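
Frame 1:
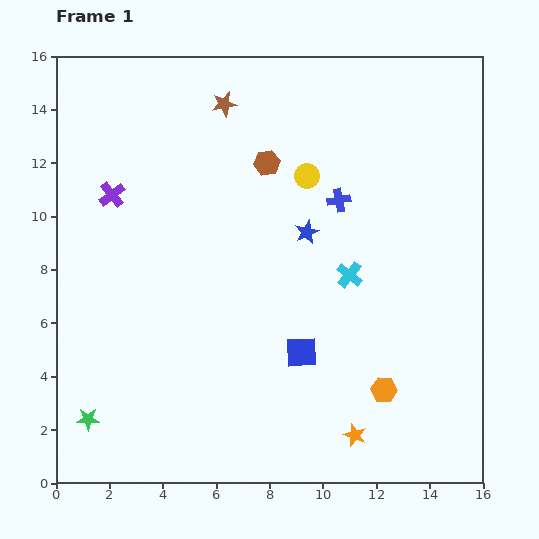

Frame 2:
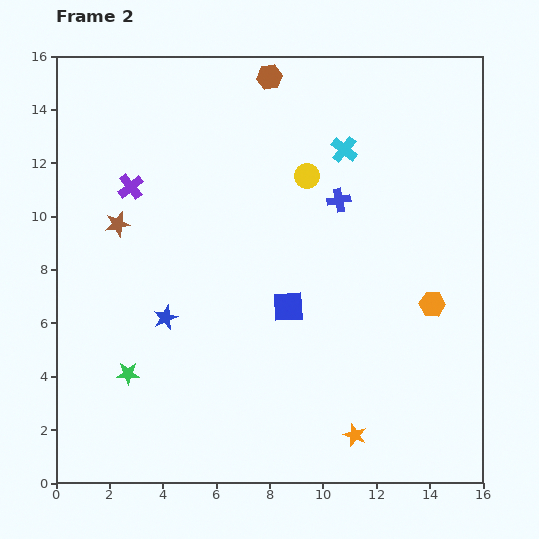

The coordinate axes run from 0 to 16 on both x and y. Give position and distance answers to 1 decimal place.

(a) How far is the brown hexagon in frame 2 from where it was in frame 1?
3.2

The brown hexagon moved from (7.9, 12.0) to (8.0, 15.2), a distance of √(0.1² + 3.2²) ≈ 3.2.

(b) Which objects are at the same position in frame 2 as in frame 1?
the yellow circle, the orange star, the blue cross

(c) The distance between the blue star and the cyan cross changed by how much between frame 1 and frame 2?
+6.9

Distance in frame 1: 2.3. Distance in frame 2: 9.2.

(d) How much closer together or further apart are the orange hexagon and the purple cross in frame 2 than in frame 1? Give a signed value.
-0.4

Distance in frame 1: 12.5. Distance in frame 2: 12.1.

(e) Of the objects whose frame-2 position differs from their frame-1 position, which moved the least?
the purple cross

(moved 0.8)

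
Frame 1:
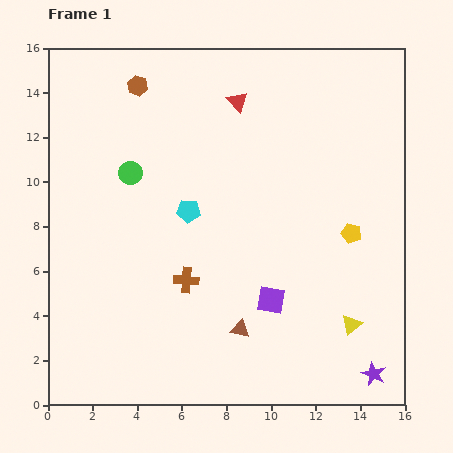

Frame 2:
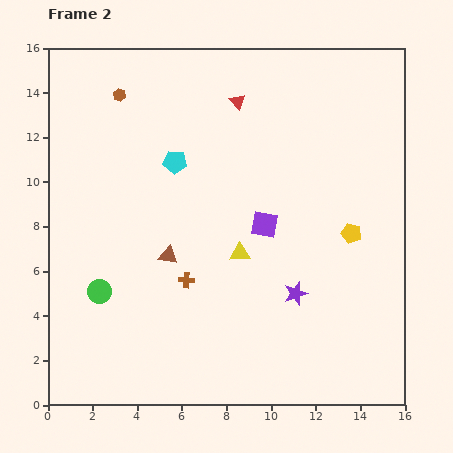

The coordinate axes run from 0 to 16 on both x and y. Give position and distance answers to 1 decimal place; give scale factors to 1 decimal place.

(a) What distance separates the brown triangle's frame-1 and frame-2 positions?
4.6

The brown triangle moved from (8.6, 3.4) to (5.4, 6.7), a distance of √(3.2² + 3.3²) ≈ 4.6.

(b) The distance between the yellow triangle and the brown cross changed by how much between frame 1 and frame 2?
-5.0

Distance in frame 1: 7.7. Distance in frame 2: 2.7.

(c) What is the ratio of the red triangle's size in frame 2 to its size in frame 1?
0.8×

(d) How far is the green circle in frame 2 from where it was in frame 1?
5.5

The green circle moved from (3.7, 10.4) to (2.3, 5.1), a distance of √(1.4² + 5.3²) ≈ 5.5.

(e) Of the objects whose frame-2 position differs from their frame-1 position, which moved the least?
the brown hexagon

(moved 0.9)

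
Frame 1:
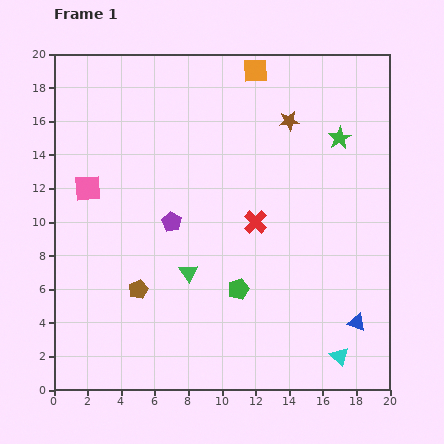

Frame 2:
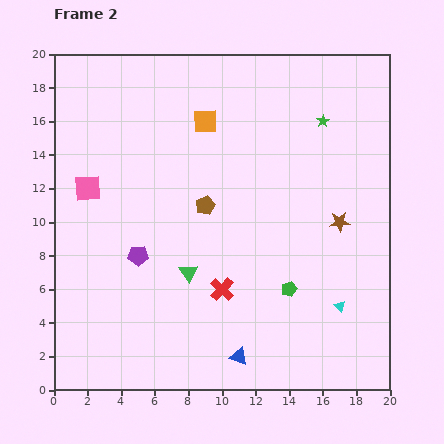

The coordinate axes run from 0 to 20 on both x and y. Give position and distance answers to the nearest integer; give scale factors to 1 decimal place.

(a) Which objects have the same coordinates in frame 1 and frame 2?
the green triangle, the pink square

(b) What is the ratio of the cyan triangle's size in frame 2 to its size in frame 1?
0.6×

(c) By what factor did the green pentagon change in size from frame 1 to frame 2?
0.7×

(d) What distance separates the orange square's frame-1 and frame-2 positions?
4

The orange square moved from (12, 19) to (9, 16), a distance of √(3² + 3²) ≈ 4.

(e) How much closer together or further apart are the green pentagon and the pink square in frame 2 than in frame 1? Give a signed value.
+2

Distance in frame 1: 11. Distance in frame 2: 13.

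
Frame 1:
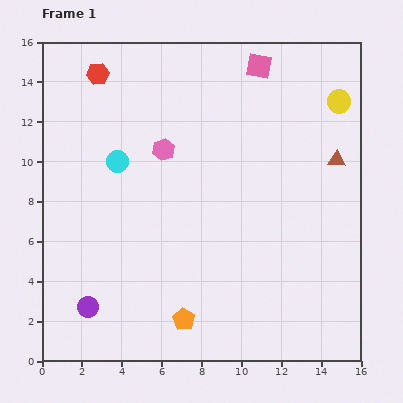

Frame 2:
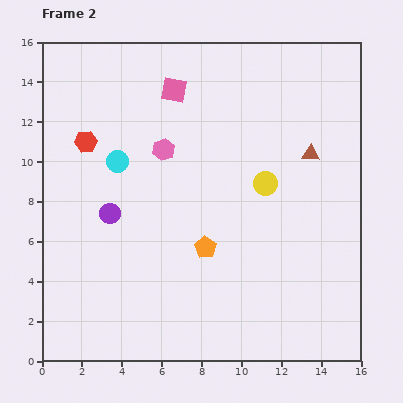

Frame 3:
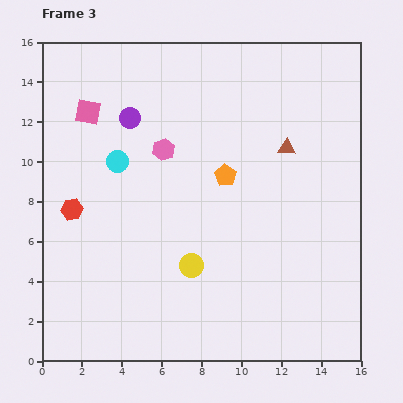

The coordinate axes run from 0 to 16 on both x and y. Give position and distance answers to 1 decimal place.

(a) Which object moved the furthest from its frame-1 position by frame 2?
the yellow circle

(moved 5.5; next 4.8)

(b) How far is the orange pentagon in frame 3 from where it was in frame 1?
7.5

The orange pentagon moved from (7.1, 2.1) to (9.2, 9.3), a distance of √(2.1² + 7.2²) ≈ 7.5.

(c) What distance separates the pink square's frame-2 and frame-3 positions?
4.4

The pink square moved from (6.6, 13.6) to (2.3, 12.5), a distance of √(4.3² + 1.1²) ≈ 4.4.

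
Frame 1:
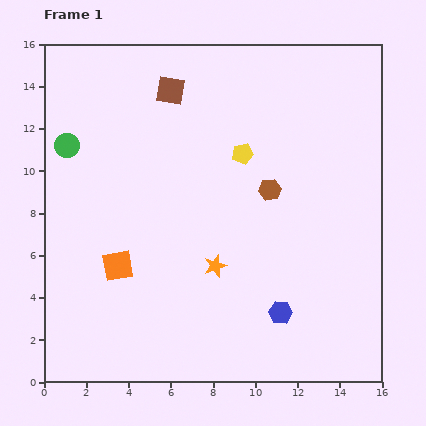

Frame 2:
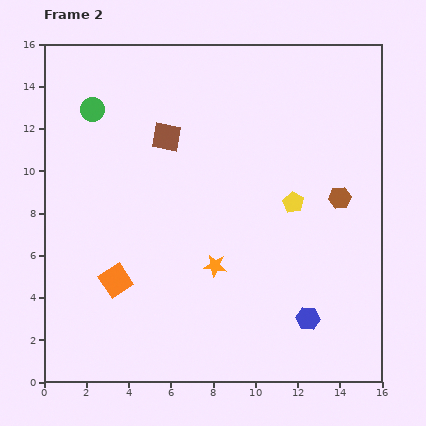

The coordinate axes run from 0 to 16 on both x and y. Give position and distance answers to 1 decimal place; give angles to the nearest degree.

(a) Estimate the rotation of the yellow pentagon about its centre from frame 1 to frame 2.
30° counter-clockwise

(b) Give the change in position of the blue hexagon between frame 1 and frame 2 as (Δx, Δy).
(1.3, -0.3)

The blue hexagon was at (11.2, 3.3) in frame 1 and (12.5, 3.0) in frame 2.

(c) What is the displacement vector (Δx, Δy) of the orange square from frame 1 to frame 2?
(-0.1, -0.7)

The orange square was at (3.5, 5.5) in frame 1 and (3.4, 4.8) in frame 2.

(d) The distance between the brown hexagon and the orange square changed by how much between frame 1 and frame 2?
+3.3

Distance in frame 1: 8.0. Distance in frame 2: 11.3.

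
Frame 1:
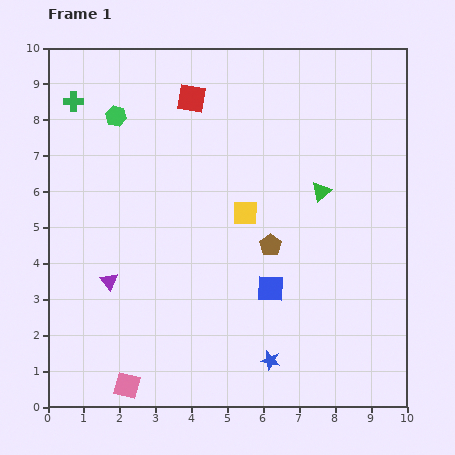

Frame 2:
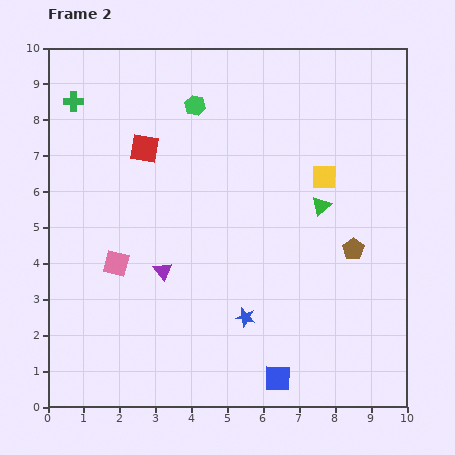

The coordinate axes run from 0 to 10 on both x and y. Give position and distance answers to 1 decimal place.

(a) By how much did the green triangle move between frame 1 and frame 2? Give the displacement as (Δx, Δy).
(0.0, -0.4)

The green triangle was at (7.6, 6.0) in frame 1 and (7.6, 5.6) in frame 2.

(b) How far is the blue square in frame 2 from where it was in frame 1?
2.5

The blue square moved from (6.2, 3.3) to (6.4, 0.8), a distance of √(0.2² + 2.5²) ≈ 2.5.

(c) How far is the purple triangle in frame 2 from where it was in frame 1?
1.5

The purple triangle moved from (1.7, 3.5) to (3.2, 3.8), a distance of √(1.5² + 0.3²) ≈ 1.5.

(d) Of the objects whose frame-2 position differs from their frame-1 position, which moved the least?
the green triangle

(moved 0.4)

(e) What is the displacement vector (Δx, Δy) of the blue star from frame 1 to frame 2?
(-0.7, 1.2)

The blue star was at (6.2, 1.3) in frame 1 and (5.5, 2.5) in frame 2.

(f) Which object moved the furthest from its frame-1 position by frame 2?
the pink square

(moved 3.4; next 2.5)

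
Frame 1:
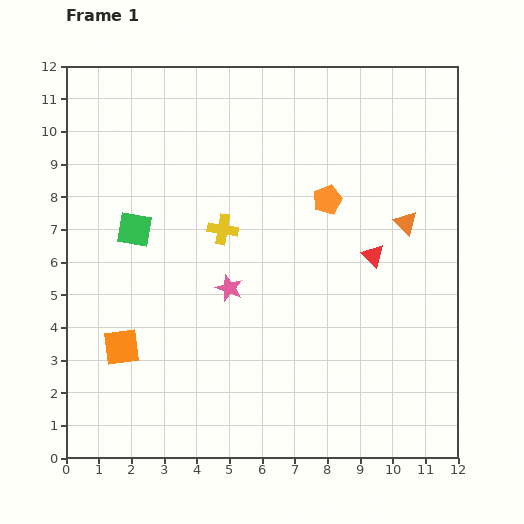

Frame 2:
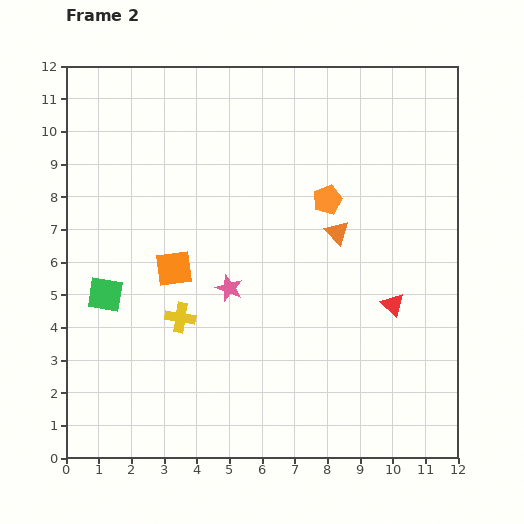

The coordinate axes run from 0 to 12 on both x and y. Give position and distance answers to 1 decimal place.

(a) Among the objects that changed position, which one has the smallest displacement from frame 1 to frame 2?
the red triangle

(moved 1.6)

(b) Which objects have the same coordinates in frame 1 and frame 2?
the orange pentagon, the pink star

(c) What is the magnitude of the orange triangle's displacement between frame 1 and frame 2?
2.1

The orange triangle moved from (10.4, 7.2) to (8.3, 6.9), a distance of √(2.1² + 0.3²) ≈ 2.1.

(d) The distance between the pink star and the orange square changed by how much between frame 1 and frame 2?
-2.0

Distance in frame 1: 3.8. Distance in frame 2: 1.8.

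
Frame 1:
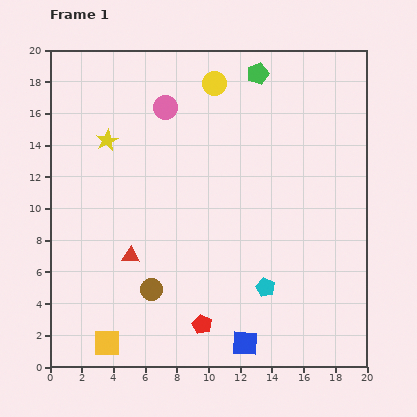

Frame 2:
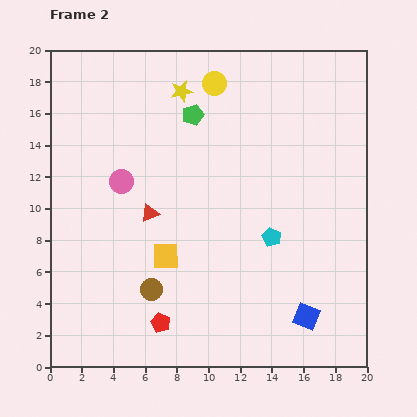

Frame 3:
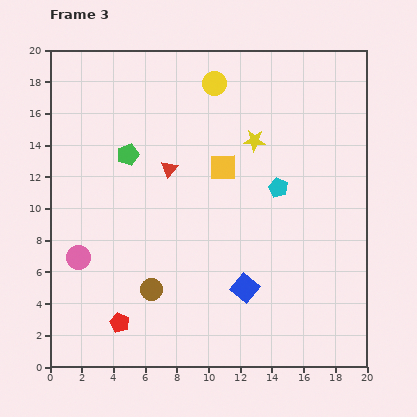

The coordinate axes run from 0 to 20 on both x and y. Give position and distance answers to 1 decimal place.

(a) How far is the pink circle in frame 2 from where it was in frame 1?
5.5

The pink circle moved from (7.3, 16.4) to (4.5, 11.7), a distance of √(2.8² + 4.7²) ≈ 5.5.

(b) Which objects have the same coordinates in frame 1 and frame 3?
the brown circle, the yellow circle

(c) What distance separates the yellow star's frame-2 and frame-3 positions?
5.5

The yellow star moved from (8.3, 17.4) to (12.9, 14.3), a distance of √(4.6² + 3.1²) ≈ 5.5.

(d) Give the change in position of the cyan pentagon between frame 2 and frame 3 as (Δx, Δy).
(0.4, 3.1)

The cyan pentagon was at (14.0, 8.2) in frame 2 and (14.4, 11.3) in frame 3.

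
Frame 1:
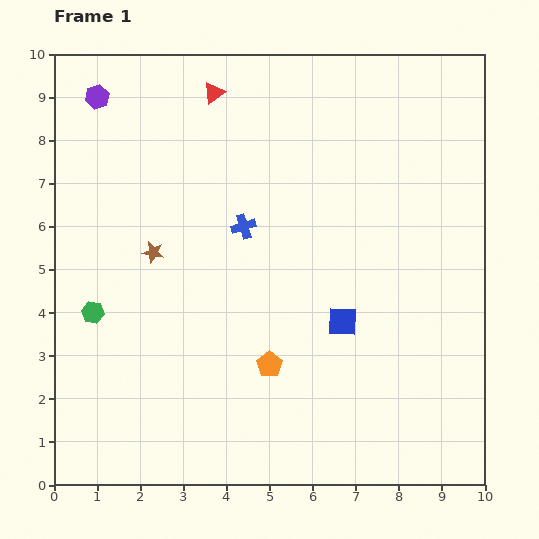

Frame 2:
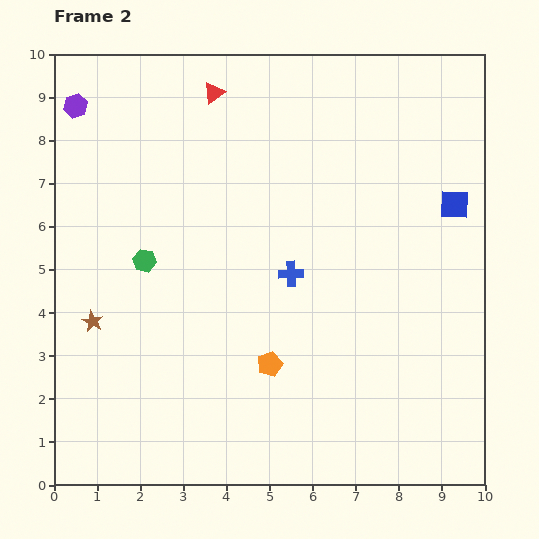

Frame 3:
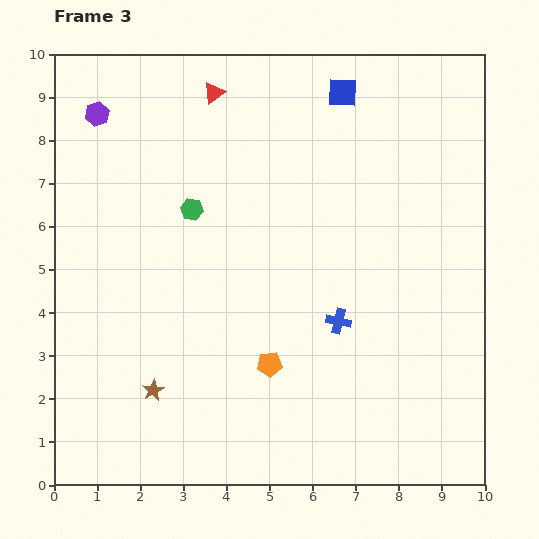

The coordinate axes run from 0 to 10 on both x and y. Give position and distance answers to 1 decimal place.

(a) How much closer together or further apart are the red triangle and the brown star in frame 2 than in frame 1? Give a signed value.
+2.0

Distance in frame 1: 4.0. Distance in frame 2: 6.0.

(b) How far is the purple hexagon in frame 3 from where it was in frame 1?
0.4

The purple hexagon moved from (1.0, 9.0) to (1.0, 8.6), a distance of √(0.0² + 0.4²) ≈ 0.4.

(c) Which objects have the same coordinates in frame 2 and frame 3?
the orange pentagon, the red triangle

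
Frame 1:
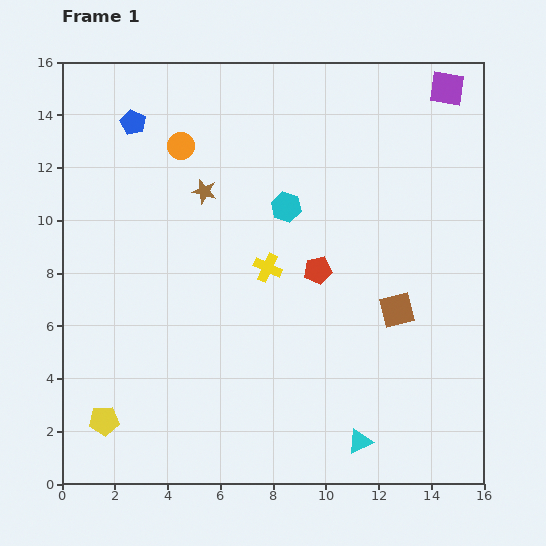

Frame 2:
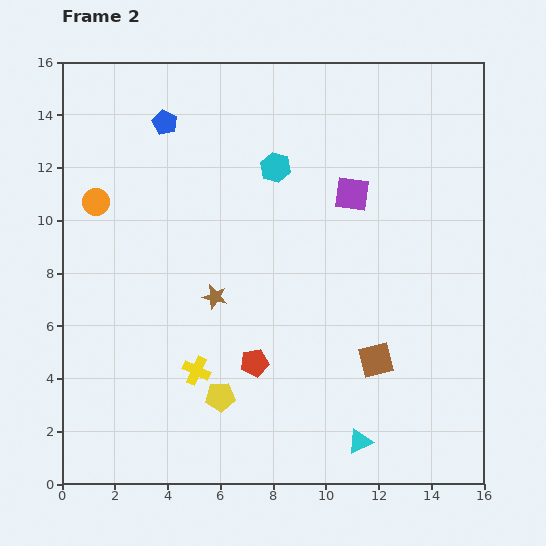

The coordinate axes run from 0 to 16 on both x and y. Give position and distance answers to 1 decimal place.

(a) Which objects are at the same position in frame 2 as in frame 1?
the cyan triangle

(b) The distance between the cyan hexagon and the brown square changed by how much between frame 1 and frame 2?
+2.5

Distance in frame 1: 5.7. Distance in frame 2: 8.2.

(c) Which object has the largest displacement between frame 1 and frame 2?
the purple square

(moved 5.4; next 4.7)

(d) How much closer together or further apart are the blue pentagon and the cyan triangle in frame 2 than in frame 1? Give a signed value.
-0.6

Distance in frame 1: 14.8. Distance in frame 2: 14.2.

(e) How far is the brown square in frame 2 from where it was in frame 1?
2.1

The brown square moved from (12.7, 6.6) to (11.9, 4.7), a distance of √(0.8² + 1.9²) ≈ 2.1.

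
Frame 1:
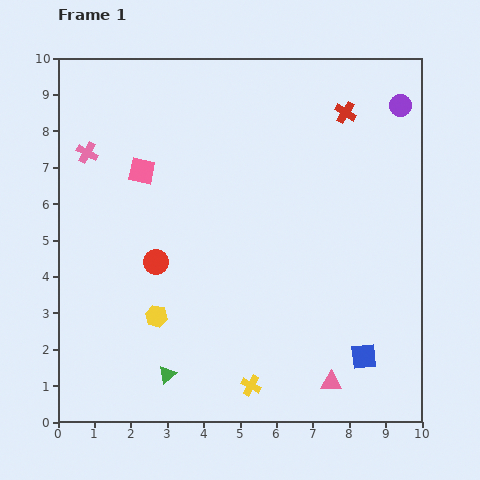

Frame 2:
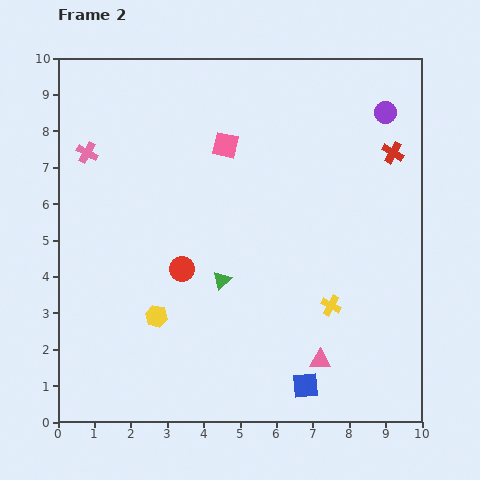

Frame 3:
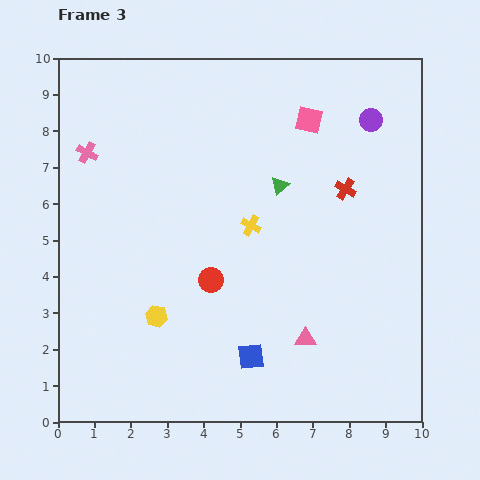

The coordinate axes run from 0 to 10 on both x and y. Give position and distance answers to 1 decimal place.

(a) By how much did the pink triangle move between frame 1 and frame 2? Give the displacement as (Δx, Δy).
(-0.3, 0.6)

The pink triangle was at (7.5, 1.1) in frame 1 and (7.2, 1.7) in frame 2.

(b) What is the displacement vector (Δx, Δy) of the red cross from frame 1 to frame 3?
(0.0, -2.1)

The red cross was at (7.9, 8.5) in frame 1 and (7.9, 6.4) in frame 3.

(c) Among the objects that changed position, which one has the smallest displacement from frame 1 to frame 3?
the purple circle

(moved 0.9)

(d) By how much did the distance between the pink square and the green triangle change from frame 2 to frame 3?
-1.7

Distance in frame 2: 3.7. Distance in frame 3: 2.0.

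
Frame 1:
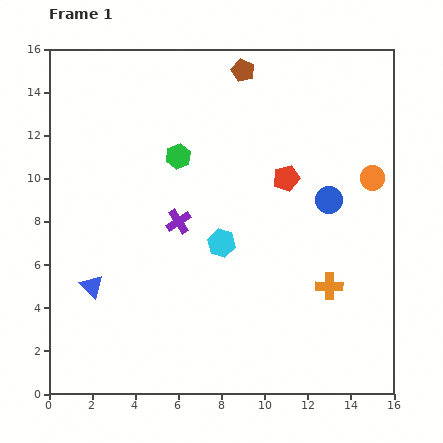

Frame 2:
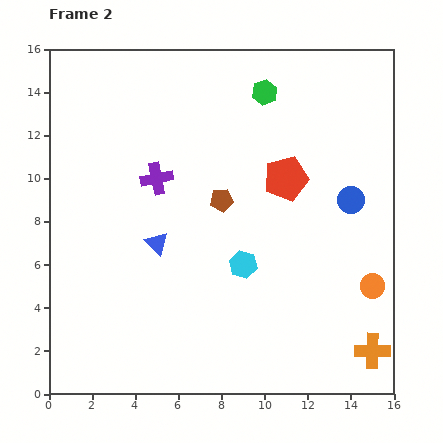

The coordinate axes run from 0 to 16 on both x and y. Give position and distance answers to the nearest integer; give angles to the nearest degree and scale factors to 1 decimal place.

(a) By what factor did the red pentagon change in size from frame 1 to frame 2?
1.7×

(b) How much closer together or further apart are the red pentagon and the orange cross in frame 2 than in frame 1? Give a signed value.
+4

Distance in frame 1: 5. Distance in frame 2: 9.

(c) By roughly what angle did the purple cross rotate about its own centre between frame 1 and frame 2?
21° clockwise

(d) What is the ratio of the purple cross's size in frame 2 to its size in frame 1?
1.3×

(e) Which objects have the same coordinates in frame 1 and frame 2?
the red pentagon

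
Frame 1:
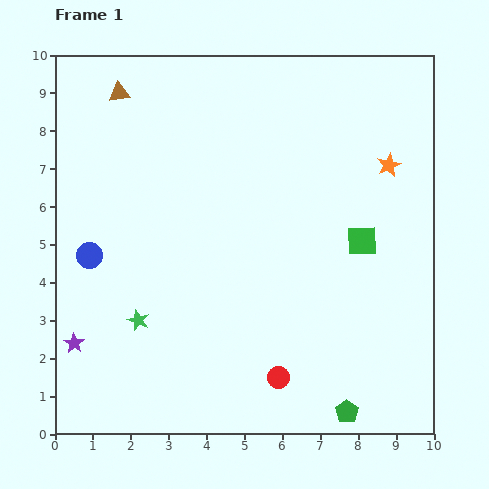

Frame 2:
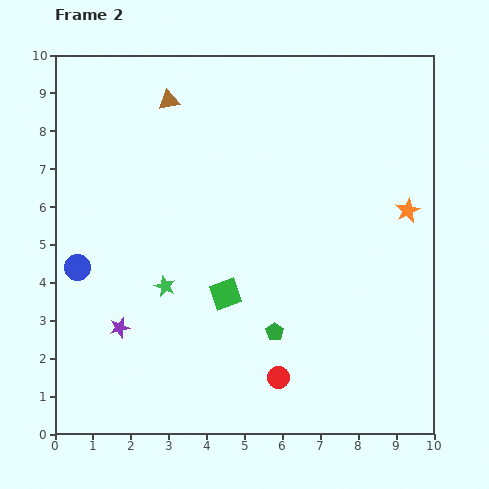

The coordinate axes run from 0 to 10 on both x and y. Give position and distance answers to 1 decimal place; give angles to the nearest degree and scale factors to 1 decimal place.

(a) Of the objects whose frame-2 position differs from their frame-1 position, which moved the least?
the blue circle

(moved 0.4)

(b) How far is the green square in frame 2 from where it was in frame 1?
3.9

The green square moved from (8.1, 5.1) to (4.5, 3.7), a distance of √(3.6² + 1.4²) ≈ 3.9.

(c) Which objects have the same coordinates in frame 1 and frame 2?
the red circle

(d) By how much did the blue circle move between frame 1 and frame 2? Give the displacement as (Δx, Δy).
(-0.3, -0.3)

The blue circle was at (0.9, 4.7) in frame 1 and (0.6, 4.4) in frame 2.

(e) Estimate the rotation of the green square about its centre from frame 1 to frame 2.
18° counter-clockwise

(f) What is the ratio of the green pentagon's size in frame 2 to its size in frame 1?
0.8×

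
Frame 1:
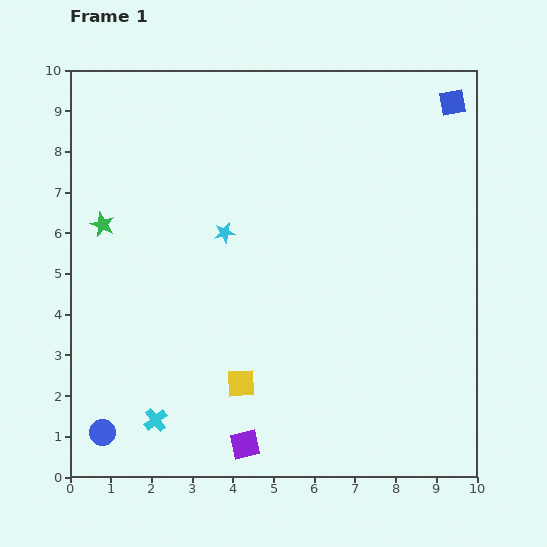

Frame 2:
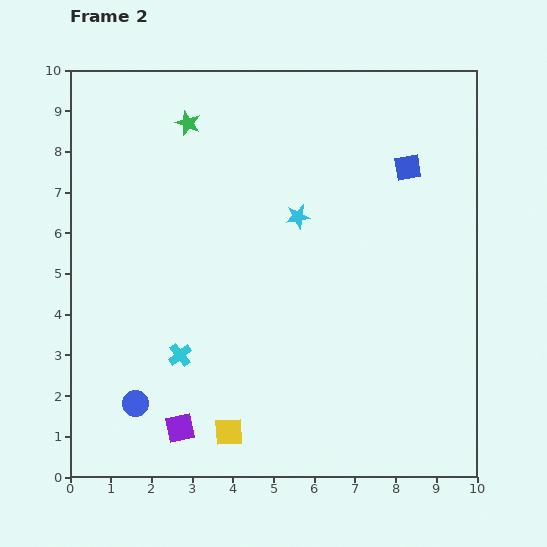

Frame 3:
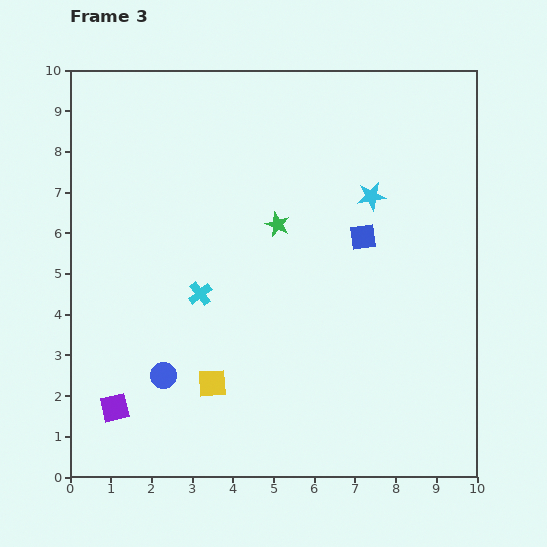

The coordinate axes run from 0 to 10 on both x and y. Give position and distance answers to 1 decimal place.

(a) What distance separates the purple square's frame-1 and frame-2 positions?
1.6

The purple square moved from (4.3, 0.8) to (2.7, 1.2), a distance of √(1.6² + 0.4²) ≈ 1.6.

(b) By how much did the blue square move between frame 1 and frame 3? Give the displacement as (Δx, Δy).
(-2.2, -3.3)

The blue square was at (9.4, 9.2) in frame 1 and (7.2, 5.9) in frame 3.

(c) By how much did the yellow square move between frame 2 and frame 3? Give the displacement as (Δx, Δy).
(-0.4, 1.2)

The yellow square was at (3.9, 1.1) in frame 2 and (3.5, 2.3) in frame 3.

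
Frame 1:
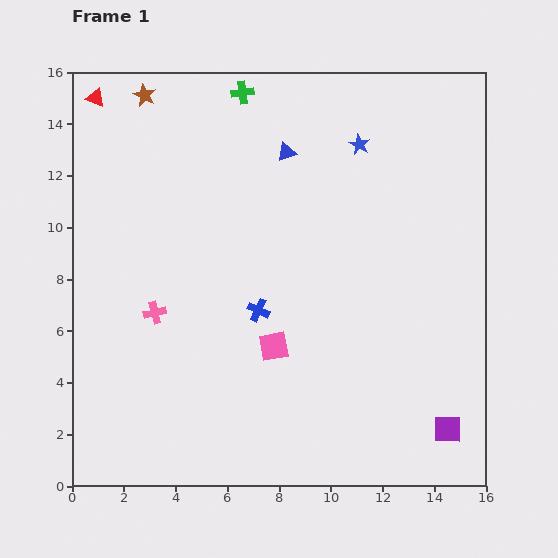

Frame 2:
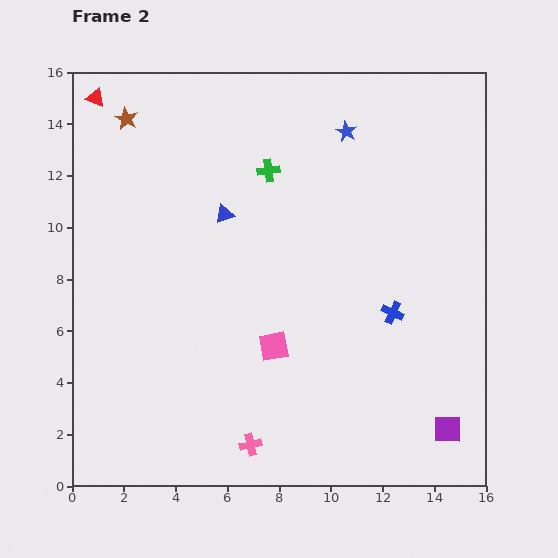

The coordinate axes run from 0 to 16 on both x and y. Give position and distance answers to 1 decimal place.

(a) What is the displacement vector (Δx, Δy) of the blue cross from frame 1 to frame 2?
(5.2, -0.1)

The blue cross was at (7.2, 6.8) in frame 1 and (12.4, 6.7) in frame 2.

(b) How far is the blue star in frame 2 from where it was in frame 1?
0.7

The blue star moved from (11.1, 13.2) to (10.6, 13.7), a distance of √(0.5² + 0.5²) ≈ 0.7.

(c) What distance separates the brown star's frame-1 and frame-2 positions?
1.1

The brown star moved from (2.8, 15.1) to (2.1, 14.2), a distance of √(0.7² + 0.9²) ≈ 1.1.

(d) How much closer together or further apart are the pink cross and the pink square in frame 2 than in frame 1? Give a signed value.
-0.9

Distance in frame 1: 4.8. Distance in frame 2: 3.9.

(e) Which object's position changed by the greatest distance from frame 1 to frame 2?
the pink cross

(moved 6.3; next 5.2)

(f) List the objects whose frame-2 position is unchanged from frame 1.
the pink square, the red triangle, the purple square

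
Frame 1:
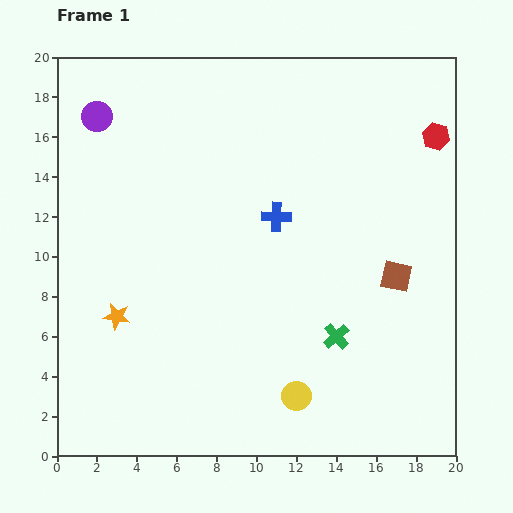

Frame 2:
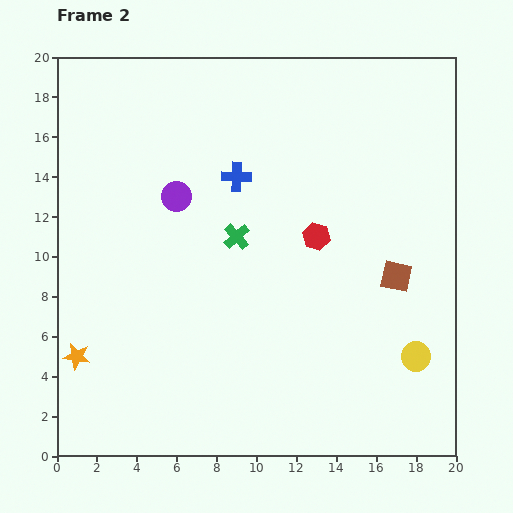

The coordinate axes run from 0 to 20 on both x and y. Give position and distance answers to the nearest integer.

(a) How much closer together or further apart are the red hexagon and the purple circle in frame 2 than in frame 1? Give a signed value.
-10

Distance in frame 1: 17. Distance in frame 2: 7.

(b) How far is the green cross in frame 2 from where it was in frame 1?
7

The green cross moved from (14, 6) to (9, 11), a distance of √(5² + 5²) ≈ 7.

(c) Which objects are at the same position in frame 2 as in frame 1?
the brown square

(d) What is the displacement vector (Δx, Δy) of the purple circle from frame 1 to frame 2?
(4, -4)

The purple circle was at (2, 17) in frame 1 and (6, 13) in frame 2.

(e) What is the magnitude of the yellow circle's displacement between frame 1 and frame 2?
6

The yellow circle moved from (12, 3) to (18, 5), a distance of √(6² + 2²) ≈ 6.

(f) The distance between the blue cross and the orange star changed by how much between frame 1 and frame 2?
+3

Distance in frame 1: 9. Distance in frame 2: 12.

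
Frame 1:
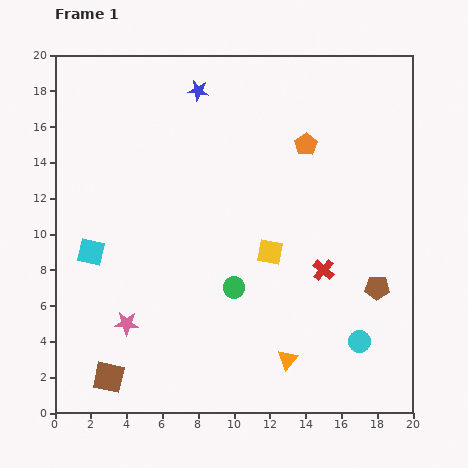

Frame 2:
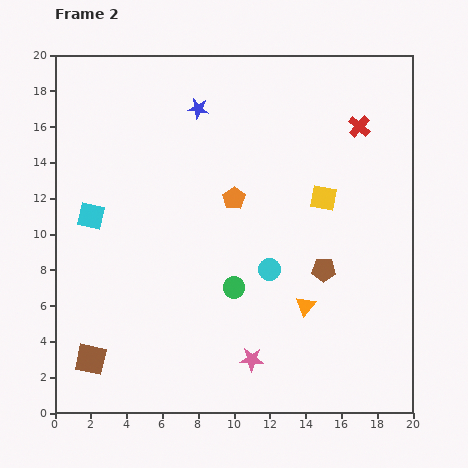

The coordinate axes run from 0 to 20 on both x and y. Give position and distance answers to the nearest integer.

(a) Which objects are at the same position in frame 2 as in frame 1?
the green circle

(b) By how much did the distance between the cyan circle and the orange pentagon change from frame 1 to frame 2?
-7

Distance in frame 1: 11. Distance in frame 2: 4.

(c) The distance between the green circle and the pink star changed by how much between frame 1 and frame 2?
-2

Distance in frame 1: 6. Distance in frame 2: 4.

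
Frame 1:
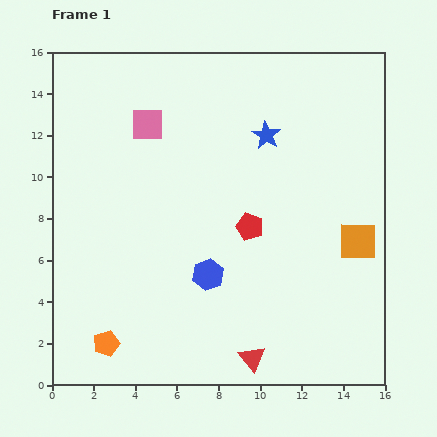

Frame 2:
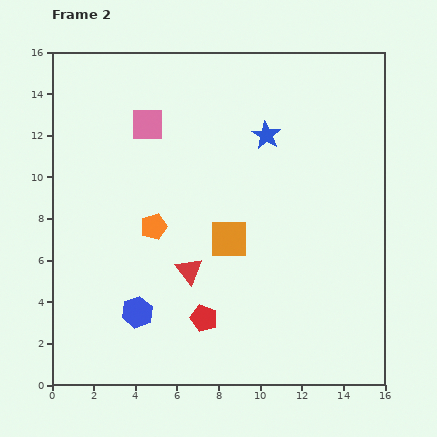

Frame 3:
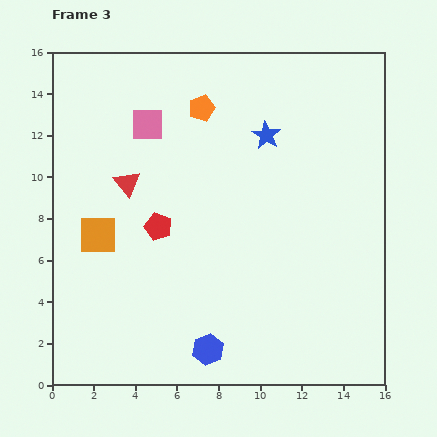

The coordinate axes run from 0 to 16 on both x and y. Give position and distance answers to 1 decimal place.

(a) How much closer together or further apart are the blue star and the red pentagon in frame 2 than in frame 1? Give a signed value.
+4.8

Distance in frame 1: 4.5. Distance in frame 2: 9.3.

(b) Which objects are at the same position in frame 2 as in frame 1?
the blue star, the pink square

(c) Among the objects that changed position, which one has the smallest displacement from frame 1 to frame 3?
the blue hexagon

(moved 3.6)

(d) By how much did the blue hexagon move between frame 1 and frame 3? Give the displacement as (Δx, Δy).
(0.0, -3.6)

The blue hexagon was at (7.5, 5.3) in frame 1 and (7.5, 1.7) in frame 3.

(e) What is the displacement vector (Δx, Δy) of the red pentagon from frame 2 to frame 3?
(-2.2, 4.4)

The red pentagon was at (7.3, 3.2) in frame 2 and (5.1, 7.6) in frame 3.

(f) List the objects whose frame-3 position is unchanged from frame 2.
the blue star, the pink square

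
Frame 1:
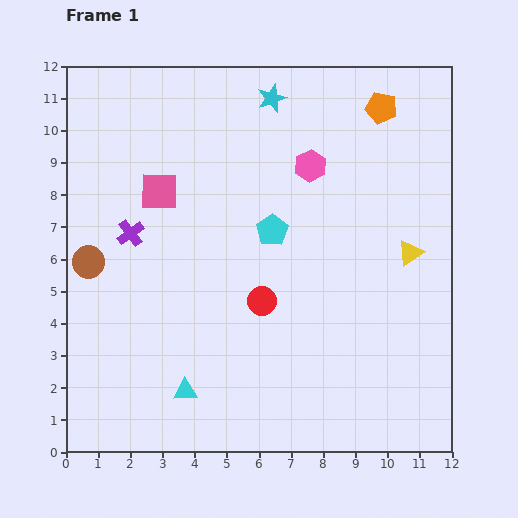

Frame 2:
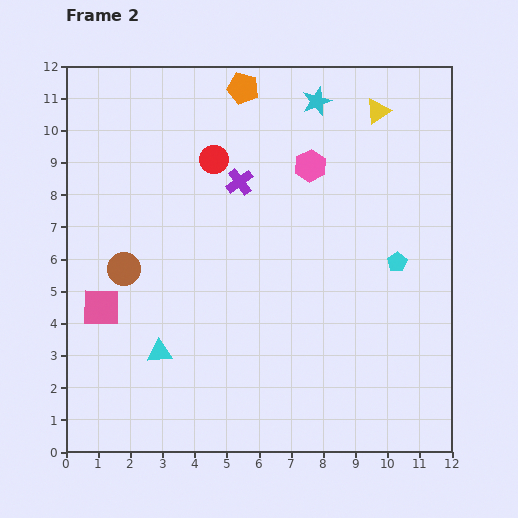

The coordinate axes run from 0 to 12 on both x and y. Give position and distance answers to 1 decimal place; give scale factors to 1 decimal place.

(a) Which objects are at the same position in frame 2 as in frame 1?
the pink hexagon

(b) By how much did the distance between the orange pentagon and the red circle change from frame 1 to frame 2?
-4.6

Distance in frame 1: 7.0. Distance in frame 2: 2.4.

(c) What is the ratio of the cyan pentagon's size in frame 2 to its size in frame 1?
0.6×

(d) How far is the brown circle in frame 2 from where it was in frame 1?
1.1

The brown circle moved from (0.7, 5.9) to (1.8, 5.7), a distance of √(1.1² + 0.2²) ≈ 1.1.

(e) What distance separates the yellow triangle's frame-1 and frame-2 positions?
4.5

The yellow triangle moved from (10.7, 6.2) to (9.7, 10.6), a distance of √(1.0² + 4.4²) ≈ 4.5.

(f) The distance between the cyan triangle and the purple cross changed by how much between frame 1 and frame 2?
+0.7

Distance in frame 1: 5.2. Distance in frame 2: 5.9.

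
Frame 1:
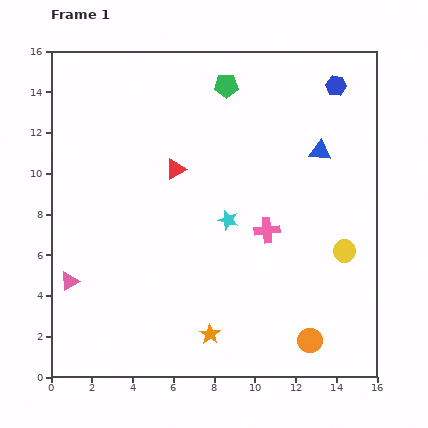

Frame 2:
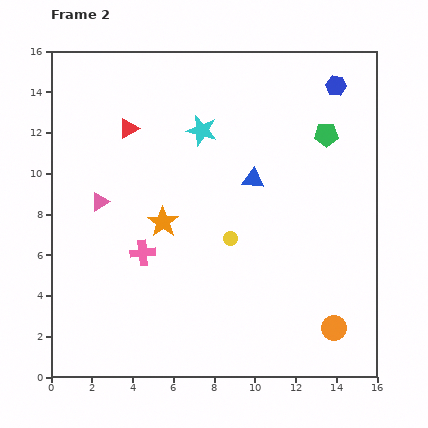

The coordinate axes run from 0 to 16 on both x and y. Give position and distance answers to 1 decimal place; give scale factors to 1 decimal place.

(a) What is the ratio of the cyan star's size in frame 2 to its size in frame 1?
1.5×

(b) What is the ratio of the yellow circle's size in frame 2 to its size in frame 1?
0.6×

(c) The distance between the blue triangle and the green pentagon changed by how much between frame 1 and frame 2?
-1.4

Distance in frame 1: 5.6. Distance in frame 2: 4.2.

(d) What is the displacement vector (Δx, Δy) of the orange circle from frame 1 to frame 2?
(1.2, 0.6)

The orange circle was at (12.7, 1.8) in frame 1 and (13.9, 2.4) in frame 2.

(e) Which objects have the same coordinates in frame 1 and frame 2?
the blue hexagon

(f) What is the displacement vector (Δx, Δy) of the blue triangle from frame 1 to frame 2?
(-3.3, -1.4)

The blue triangle was at (13.2, 11.1) in frame 1 and (9.9, 9.7) in frame 2.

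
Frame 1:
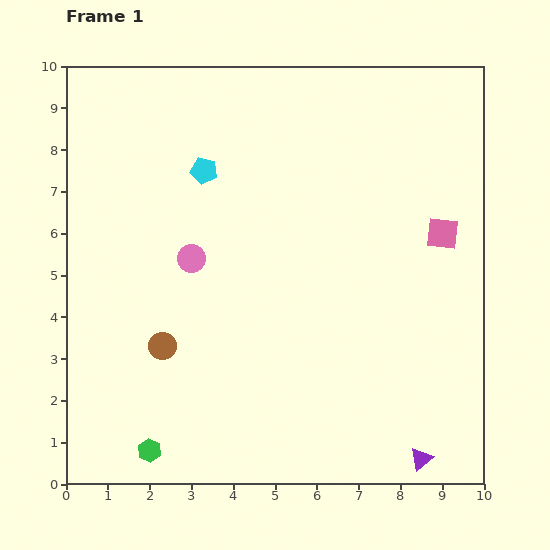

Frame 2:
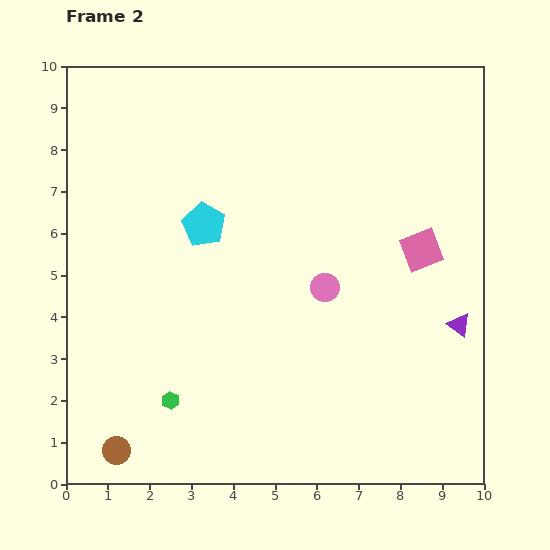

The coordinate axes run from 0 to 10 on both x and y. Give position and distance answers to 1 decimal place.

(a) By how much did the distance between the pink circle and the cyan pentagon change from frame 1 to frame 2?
+1.2

Distance in frame 1: 2.1. Distance in frame 2: 3.3.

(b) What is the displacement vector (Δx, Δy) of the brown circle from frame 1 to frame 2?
(-1.1, -2.5)

The brown circle was at (2.3, 3.3) in frame 1 and (1.2, 0.8) in frame 2.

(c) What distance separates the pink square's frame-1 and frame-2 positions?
0.6

The pink square moved from (9.0, 6.0) to (8.5, 5.6), a distance of √(0.5² + 0.4²) ≈ 0.6.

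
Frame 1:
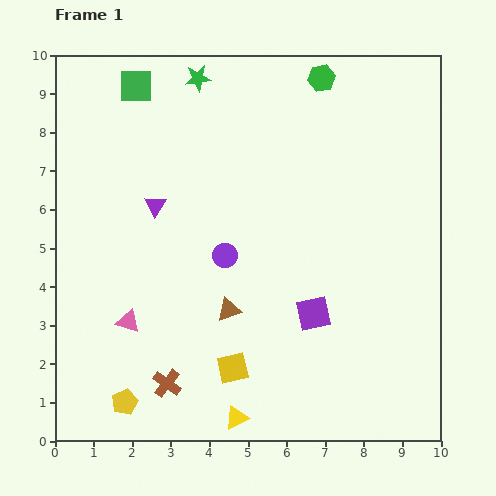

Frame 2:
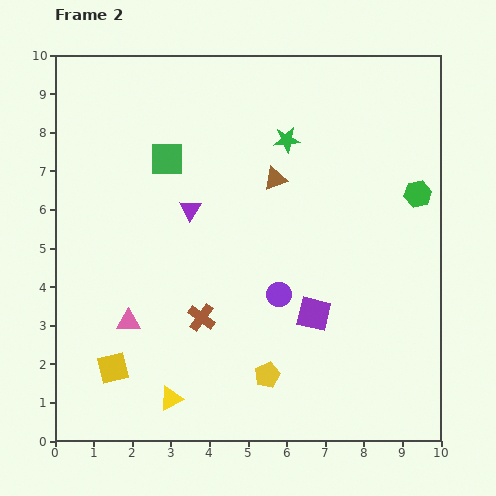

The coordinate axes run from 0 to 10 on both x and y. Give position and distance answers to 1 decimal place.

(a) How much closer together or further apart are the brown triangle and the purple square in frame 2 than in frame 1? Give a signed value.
+1.4

Distance in frame 1: 2.2. Distance in frame 2: 3.6.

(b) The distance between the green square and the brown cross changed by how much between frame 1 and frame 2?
-3.5

Distance in frame 1: 7.7. Distance in frame 2: 4.2.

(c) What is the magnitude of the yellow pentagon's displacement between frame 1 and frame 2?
3.8

The yellow pentagon moved from (1.8, 1.0) to (5.5, 1.7), a distance of √(3.7² + 0.7²) ≈ 3.8.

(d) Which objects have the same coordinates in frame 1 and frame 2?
the purple square, the pink triangle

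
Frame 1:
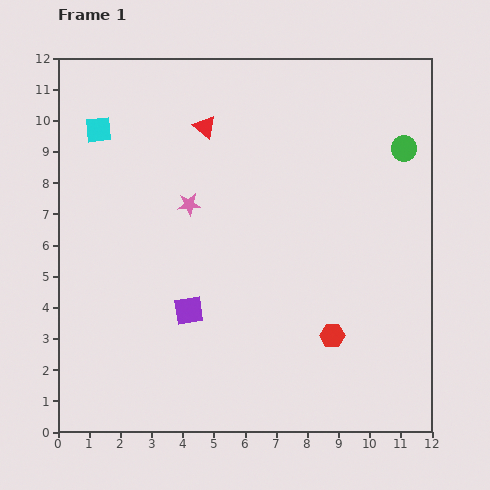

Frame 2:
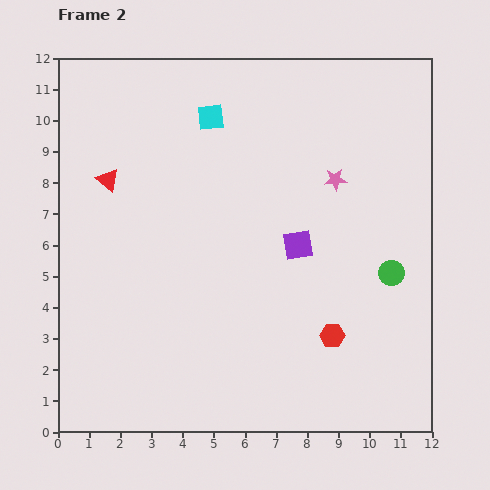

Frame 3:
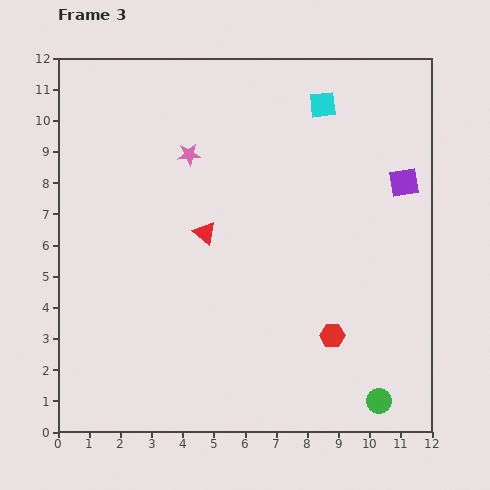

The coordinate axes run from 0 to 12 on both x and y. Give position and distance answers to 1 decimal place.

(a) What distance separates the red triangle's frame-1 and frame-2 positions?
3.5

The red triangle moved from (4.7, 9.8) to (1.6, 8.1), a distance of √(3.1² + 1.7²) ≈ 3.5.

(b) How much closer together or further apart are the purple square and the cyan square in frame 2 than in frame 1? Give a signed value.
-1.5

Distance in frame 1: 6.5. Distance in frame 2: 5.0.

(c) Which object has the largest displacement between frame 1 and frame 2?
the pink star

(moved 4.8; next 4.1)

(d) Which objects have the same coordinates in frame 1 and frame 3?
the red hexagon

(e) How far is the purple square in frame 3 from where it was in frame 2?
3.9

The purple square moved from (7.7, 6.0) to (11.1, 8.0), a distance of √(3.4² + 2.0²) ≈ 3.9.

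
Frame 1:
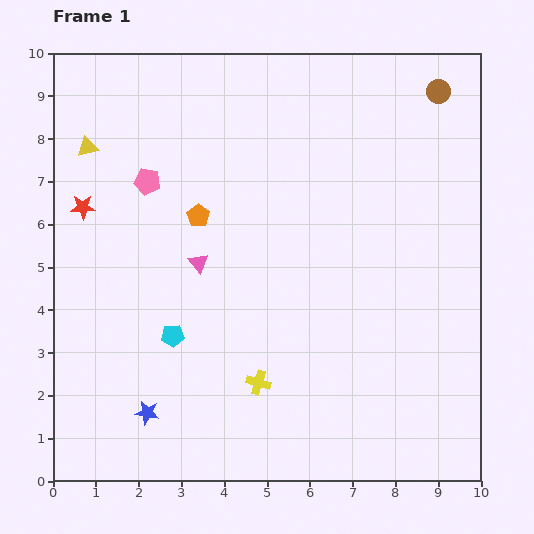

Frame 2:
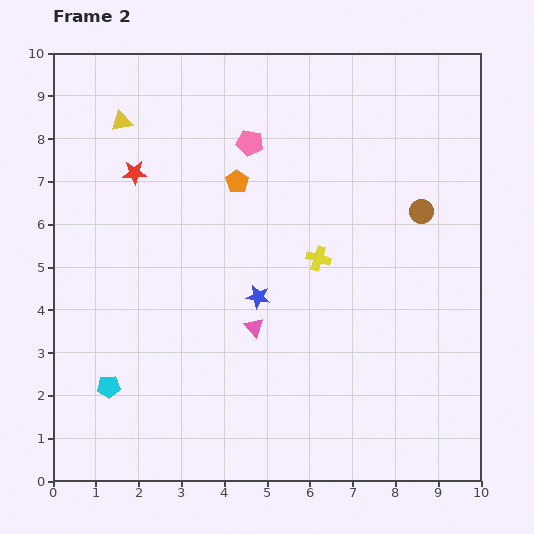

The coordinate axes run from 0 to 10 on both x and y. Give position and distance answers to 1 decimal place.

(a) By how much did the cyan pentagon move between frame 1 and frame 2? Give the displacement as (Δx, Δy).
(-1.5, -1.2)

The cyan pentagon was at (2.8, 3.4) in frame 1 and (1.3, 2.2) in frame 2.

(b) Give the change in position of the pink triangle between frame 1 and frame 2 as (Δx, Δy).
(1.3, -1.5)

The pink triangle was at (3.4, 5.1) in frame 1 and (4.7, 3.6) in frame 2.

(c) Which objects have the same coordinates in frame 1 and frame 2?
none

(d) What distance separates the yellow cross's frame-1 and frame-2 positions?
3.2

The yellow cross moved from (4.8, 2.3) to (6.2, 5.2), a distance of √(1.4² + 2.9²) ≈ 3.2.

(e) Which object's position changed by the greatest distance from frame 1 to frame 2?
the blue star

(moved 3.7; next 3.2)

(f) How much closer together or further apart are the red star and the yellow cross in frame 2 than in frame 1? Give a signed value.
-1.1

Distance in frame 1: 5.8. Distance in frame 2: 4.7.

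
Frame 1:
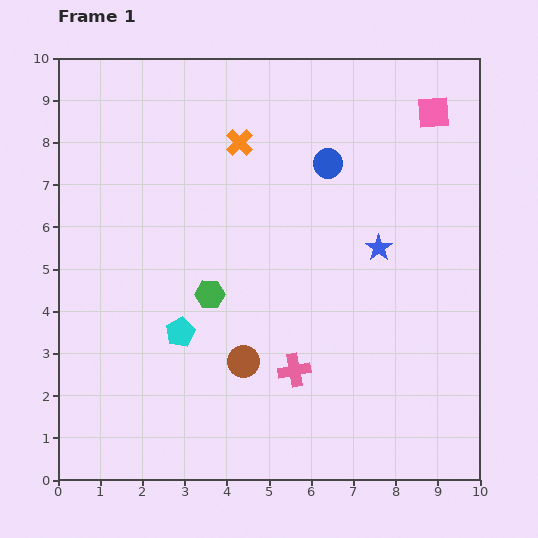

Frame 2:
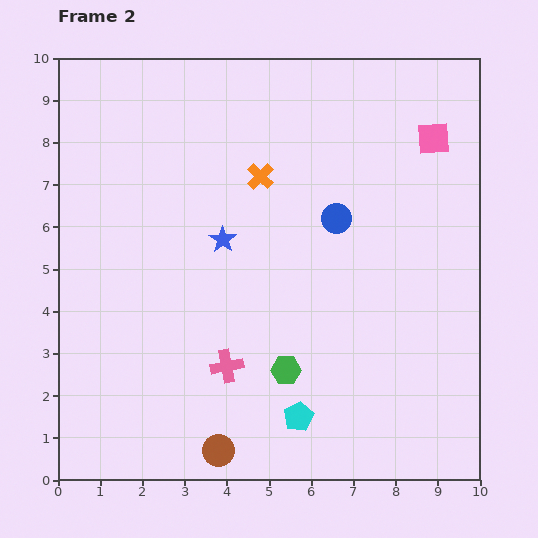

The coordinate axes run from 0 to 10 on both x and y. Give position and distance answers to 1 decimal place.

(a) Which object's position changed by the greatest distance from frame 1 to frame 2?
the blue star

(moved 3.7; next 3.4)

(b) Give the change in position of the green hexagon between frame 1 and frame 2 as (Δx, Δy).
(1.8, -1.8)

The green hexagon was at (3.6, 4.4) in frame 1 and (5.4, 2.6) in frame 2.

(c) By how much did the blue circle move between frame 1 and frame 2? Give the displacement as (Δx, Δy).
(0.2, -1.3)

The blue circle was at (6.4, 7.5) in frame 1 and (6.6, 6.2) in frame 2.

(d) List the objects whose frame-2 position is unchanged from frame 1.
none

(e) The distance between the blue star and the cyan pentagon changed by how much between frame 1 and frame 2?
-0.5

Distance in frame 1: 5.1. Distance in frame 2: 4.6.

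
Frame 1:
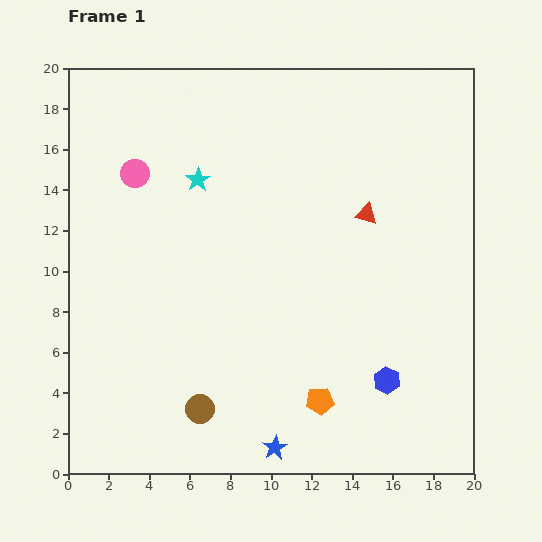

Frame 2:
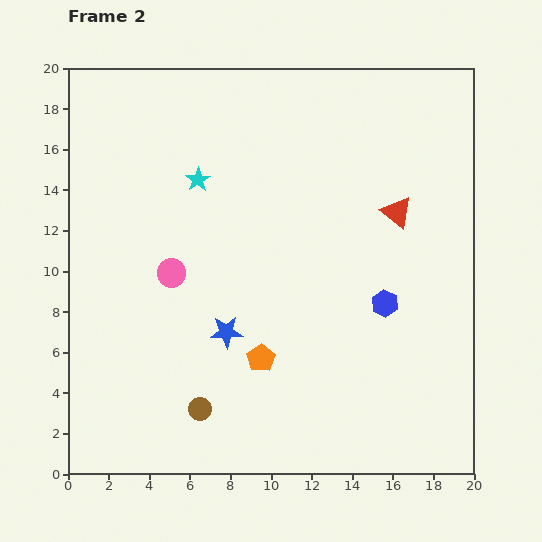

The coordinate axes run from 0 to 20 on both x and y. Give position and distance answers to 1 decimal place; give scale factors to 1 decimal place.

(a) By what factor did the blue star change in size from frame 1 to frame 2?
1.3×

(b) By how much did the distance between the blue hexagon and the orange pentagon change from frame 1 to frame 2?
+3.3

Distance in frame 1: 3.4. Distance in frame 2: 6.7.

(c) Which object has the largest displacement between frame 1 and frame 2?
the blue star

(moved 6.2; next 5.2)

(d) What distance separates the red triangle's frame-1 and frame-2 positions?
1.5

The red triangle moved from (14.7, 12.8) to (16.2, 12.9), a distance of √(1.5² + 0.1²) ≈ 1.5.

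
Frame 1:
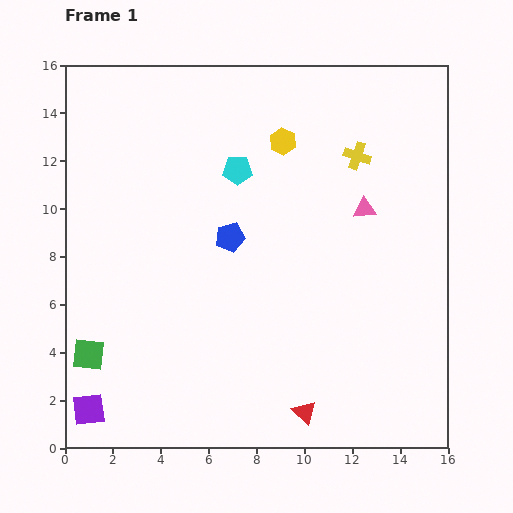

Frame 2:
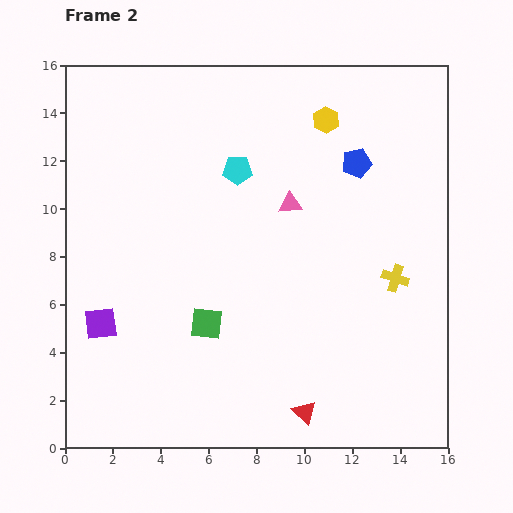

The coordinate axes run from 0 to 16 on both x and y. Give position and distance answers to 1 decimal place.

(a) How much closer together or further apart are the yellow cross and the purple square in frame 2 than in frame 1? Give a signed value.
-3.0

Distance in frame 1: 15.4. Distance in frame 2: 12.4.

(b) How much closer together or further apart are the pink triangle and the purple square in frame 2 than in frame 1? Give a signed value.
-4.9

Distance in frame 1: 14.2. Distance in frame 2: 9.3.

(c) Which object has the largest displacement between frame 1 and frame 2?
the blue pentagon

(moved 6.1; next 5.3)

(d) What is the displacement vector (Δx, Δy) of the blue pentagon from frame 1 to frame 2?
(5.3, 3.1)

The blue pentagon was at (6.9, 8.8) in frame 1 and (12.2, 11.9) in frame 2.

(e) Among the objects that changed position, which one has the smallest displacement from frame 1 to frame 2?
the yellow hexagon

(moved 2.0)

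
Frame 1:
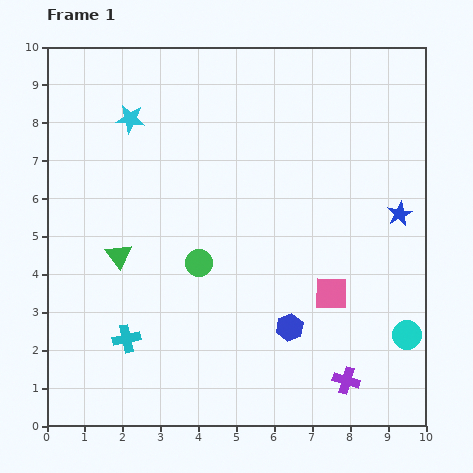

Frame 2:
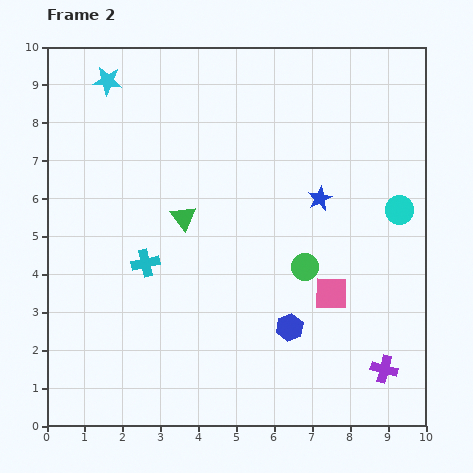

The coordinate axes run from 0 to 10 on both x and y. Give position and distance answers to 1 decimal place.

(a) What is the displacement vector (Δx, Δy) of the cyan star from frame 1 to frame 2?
(-0.6, 1.0)

The cyan star was at (2.2, 8.1) in frame 1 and (1.6, 9.1) in frame 2.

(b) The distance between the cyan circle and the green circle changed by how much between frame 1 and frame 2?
-2.9

Distance in frame 1: 5.8. Distance in frame 2: 2.9.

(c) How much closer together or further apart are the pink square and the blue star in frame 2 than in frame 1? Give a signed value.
-0.3

Distance in frame 1: 2.8. Distance in frame 2: 2.5.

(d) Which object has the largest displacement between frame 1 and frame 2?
the cyan circle

(moved 3.3; next 2.8)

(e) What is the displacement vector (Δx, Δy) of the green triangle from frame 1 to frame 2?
(1.7, 1.0)

The green triangle was at (1.9, 4.5) in frame 1 and (3.6, 5.5) in frame 2.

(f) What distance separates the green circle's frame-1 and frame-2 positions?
2.8

The green circle moved from (4.0, 4.3) to (6.8, 4.2), a distance of √(2.8² + 0.1²) ≈ 2.8.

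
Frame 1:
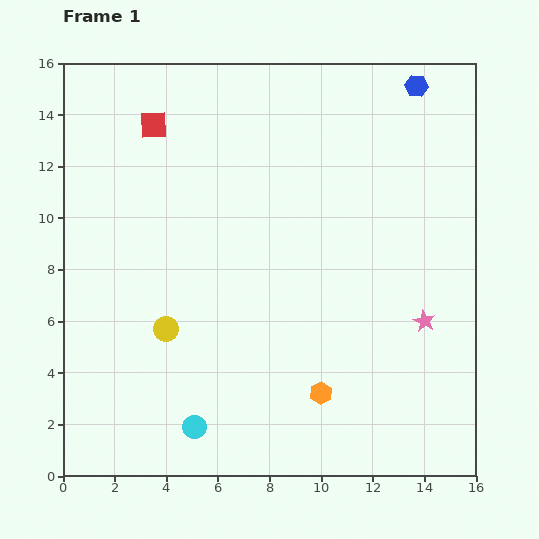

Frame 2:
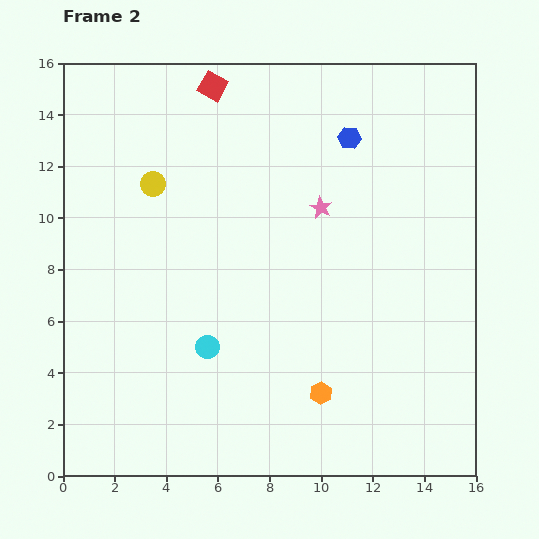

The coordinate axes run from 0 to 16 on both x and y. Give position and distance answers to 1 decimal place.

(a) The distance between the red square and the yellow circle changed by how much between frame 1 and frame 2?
-3.5

Distance in frame 1: 7.9. Distance in frame 2: 4.4.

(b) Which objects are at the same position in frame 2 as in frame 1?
the orange hexagon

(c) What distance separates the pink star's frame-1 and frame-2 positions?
5.9

The pink star moved from (14.0, 6.0) to (10.0, 10.4), a distance of √(4.0² + 4.4²) ≈ 5.9.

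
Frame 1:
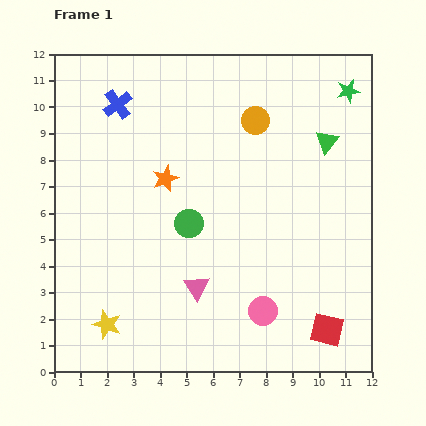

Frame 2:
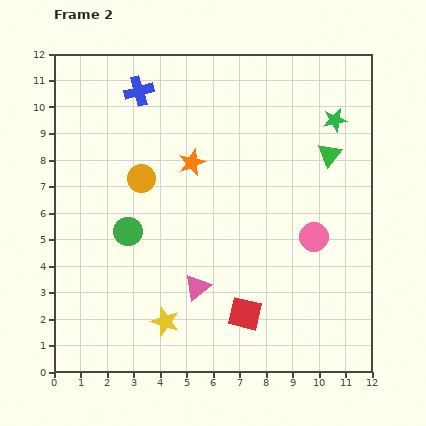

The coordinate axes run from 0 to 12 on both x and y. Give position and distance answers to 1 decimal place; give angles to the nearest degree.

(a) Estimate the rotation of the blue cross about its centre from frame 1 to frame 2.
20° clockwise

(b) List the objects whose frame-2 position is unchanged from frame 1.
the pink triangle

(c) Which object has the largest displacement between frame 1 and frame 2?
the orange circle

(moved 4.8; next 3.4)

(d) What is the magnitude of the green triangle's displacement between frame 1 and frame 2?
0.5

The green triangle moved from (10.3, 8.7) to (10.4, 8.2), a distance of √(0.1² + 0.5²) ≈ 0.5.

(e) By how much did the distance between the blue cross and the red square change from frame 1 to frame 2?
-2.3

Distance in frame 1: 11.6. Distance in frame 2: 9.3.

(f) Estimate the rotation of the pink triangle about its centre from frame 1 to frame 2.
23° clockwise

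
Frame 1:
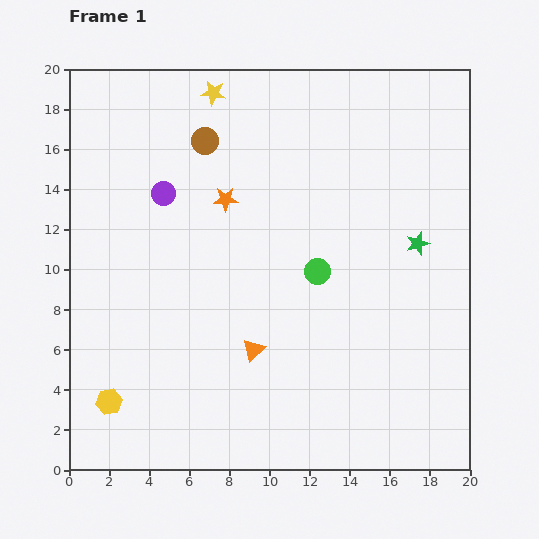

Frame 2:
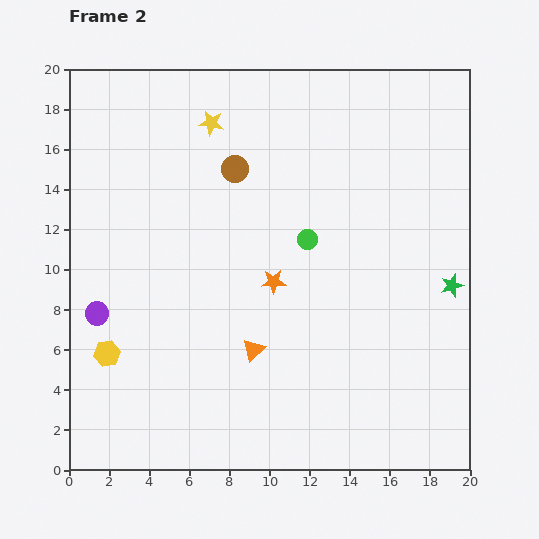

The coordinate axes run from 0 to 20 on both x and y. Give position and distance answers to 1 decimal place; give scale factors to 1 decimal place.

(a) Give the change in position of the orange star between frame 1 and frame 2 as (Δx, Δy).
(2.4, -4.1)

The orange star was at (7.8, 13.5) in frame 1 and (10.2, 9.4) in frame 2.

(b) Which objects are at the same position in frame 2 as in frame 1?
the orange triangle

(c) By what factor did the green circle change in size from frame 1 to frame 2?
0.8×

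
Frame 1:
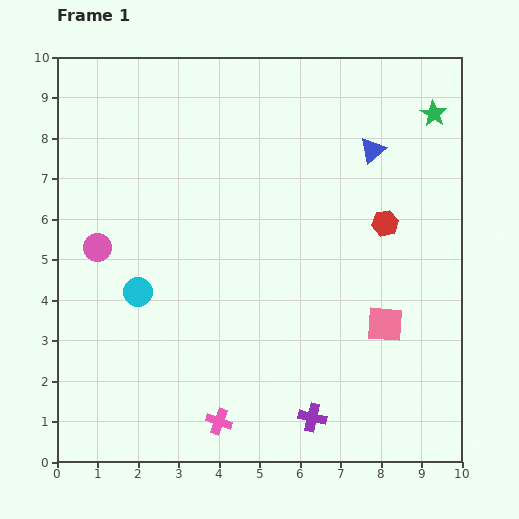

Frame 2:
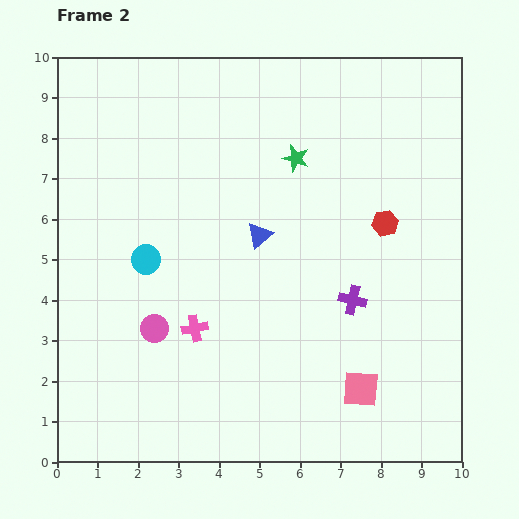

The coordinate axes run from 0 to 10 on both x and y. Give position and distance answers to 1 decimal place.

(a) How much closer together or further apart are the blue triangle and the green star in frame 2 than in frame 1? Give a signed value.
+0.4

Distance in frame 1: 1.7. Distance in frame 2: 2.1.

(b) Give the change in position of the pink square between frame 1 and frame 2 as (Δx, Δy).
(-0.6, -1.6)

The pink square was at (8.1, 3.4) in frame 1 and (7.5, 1.8) in frame 2.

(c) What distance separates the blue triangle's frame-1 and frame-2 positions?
3.5

The blue triangle moved from (7.8, 7.7) to (5.0, 5.6), a distance of √(2.8² + 2.1²) ≈ 3.5.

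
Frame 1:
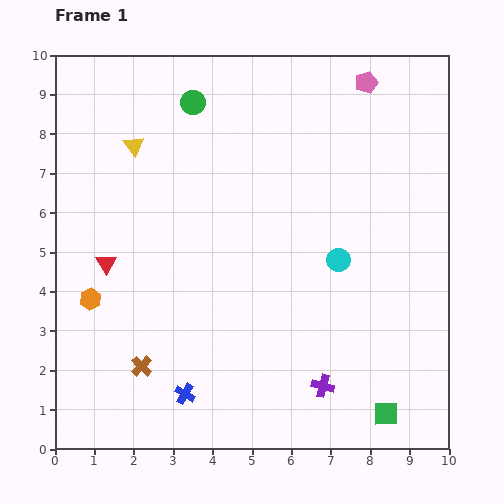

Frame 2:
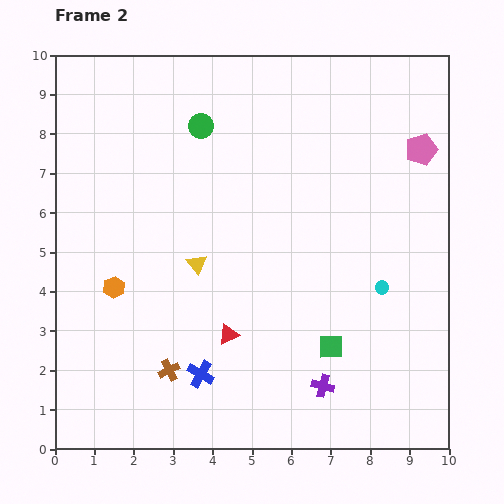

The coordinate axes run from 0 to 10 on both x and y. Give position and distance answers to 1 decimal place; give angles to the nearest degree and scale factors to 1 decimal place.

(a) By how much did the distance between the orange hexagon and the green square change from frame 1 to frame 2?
-2.3

Distance in frame 1: 8.0. Distance in frame 2: 5.7.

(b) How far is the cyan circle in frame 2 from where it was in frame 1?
1.3

The cyan circle moved from (7.2, 4.8) to (8.3, 4.1), a distance of √(1.1² + 0.7²) ≈ 1.3.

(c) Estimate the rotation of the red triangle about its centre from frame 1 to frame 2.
36° clockwise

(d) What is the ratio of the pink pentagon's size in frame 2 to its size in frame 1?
1.4×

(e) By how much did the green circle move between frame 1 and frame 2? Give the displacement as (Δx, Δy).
(0.2, -0.6)

The green circle was at (3.5, 8.8) in frame 1 and (3.7, 8.2) in frame 2.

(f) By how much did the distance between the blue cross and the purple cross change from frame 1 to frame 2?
-0.4

Distance in frame 1: 3.5. Distance in frame 2: 3.1.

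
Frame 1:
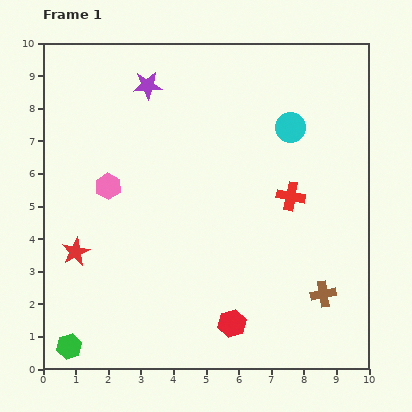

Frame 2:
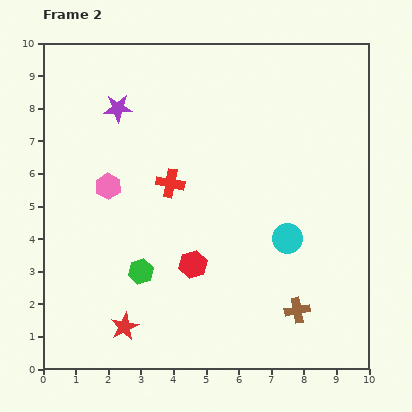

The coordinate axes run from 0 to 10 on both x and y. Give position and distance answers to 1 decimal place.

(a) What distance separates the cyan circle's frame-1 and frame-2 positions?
3.4

The cyan circle moved from (7.6, 7.4) to (7.5, 4.0), a distance of √(0.1² + 3.4²) ≈ 3.4.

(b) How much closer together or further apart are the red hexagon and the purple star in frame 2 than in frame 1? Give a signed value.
-2.4

Distance in frame 1: 7.7. Distance in frame 2: 5.3.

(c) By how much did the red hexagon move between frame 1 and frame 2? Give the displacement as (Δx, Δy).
(-1.2, 1.8)

The red hexagon was at (5.8, 1.4) in frame 1 and (4.6, 3.2) in frame 2.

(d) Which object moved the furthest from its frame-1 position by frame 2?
the red cross

(moved 3.7; next 3.4)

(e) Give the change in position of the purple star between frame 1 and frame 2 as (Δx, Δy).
(-0.9, -0.7)

The purple star was at (3.2, 8.7) in frame 1 and (2.3, 8.0) in frame 2.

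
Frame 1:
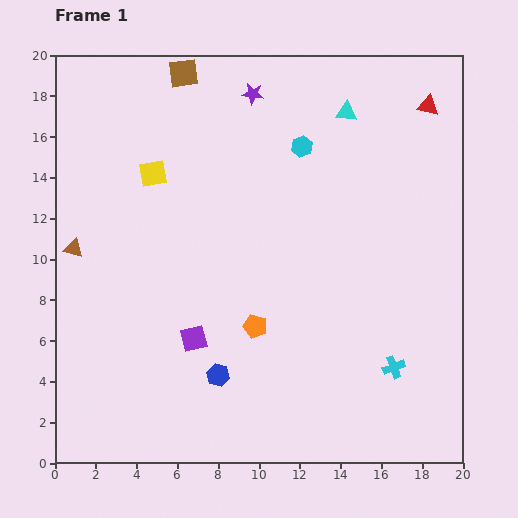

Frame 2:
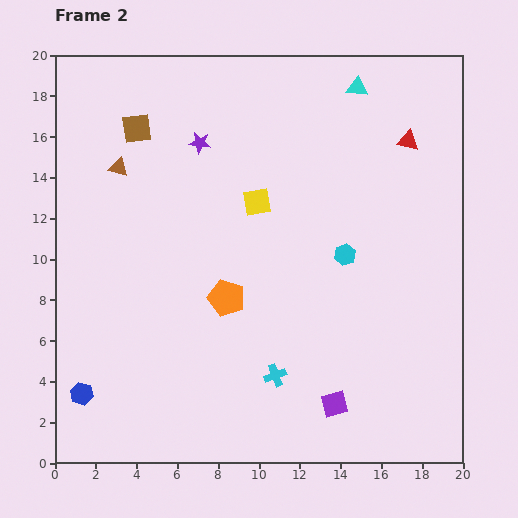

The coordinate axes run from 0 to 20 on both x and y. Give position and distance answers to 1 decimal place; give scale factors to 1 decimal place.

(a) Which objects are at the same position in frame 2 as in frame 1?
none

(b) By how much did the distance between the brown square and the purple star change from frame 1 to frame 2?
-0.3

Distance in frame 1: 3.5. Distance in frame 2: 3.2.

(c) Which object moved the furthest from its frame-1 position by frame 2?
the purple square

(moved 7.6; next 6.8)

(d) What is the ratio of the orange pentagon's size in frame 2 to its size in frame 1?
1.5×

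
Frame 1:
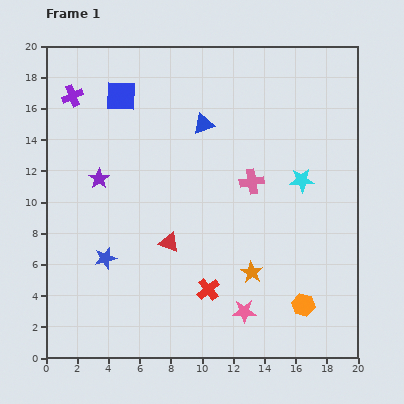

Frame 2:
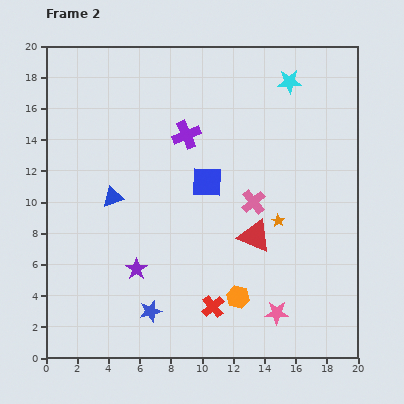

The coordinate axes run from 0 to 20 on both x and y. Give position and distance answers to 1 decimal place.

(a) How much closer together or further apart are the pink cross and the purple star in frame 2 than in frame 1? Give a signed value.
-1.2

Distance in frame 1: 9.8. Distance in frame 2: 8.6.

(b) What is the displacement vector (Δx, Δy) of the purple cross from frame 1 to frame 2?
(7.3, -2.5)

The purple cross was at (1.7, 16.8) in frame 1 and (9.0, 14.3) in frame 2.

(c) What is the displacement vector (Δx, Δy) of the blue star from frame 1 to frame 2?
(2.9, -3.4)

The blue star was at (3.8, 6.4) in frame 1 and (6.7, 3.0) in frame 2.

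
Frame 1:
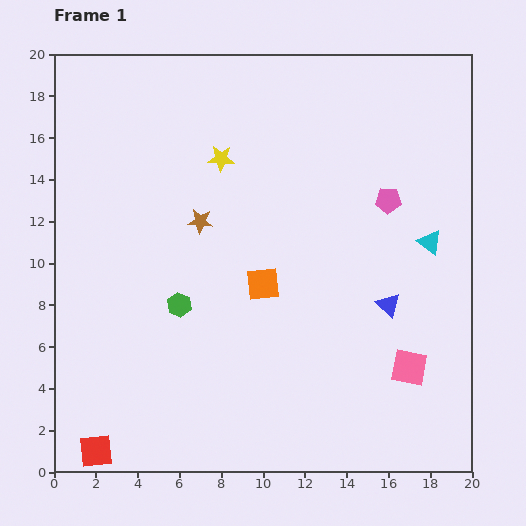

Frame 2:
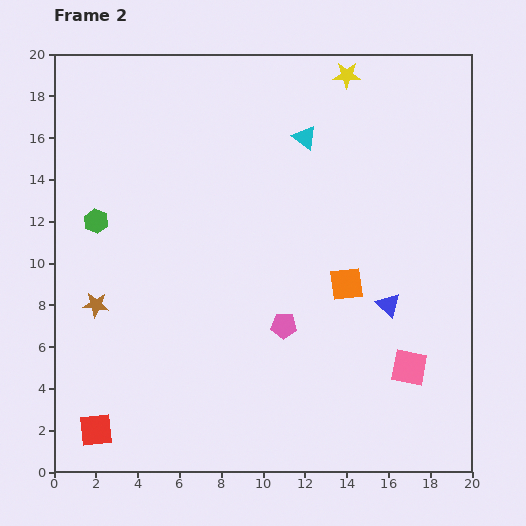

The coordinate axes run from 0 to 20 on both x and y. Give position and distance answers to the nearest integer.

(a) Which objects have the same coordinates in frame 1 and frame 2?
the pink square, the blue triangle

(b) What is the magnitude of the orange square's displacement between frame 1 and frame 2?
4

The orange square moved from (10, 9) to (14, 9), a distance of √(4² + 0²) ≈ 4.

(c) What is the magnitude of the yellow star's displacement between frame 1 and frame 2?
7

The yellow star moved from (8, 15) to (14, 19), a distance of √(6² + 4²) ≈ 7.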